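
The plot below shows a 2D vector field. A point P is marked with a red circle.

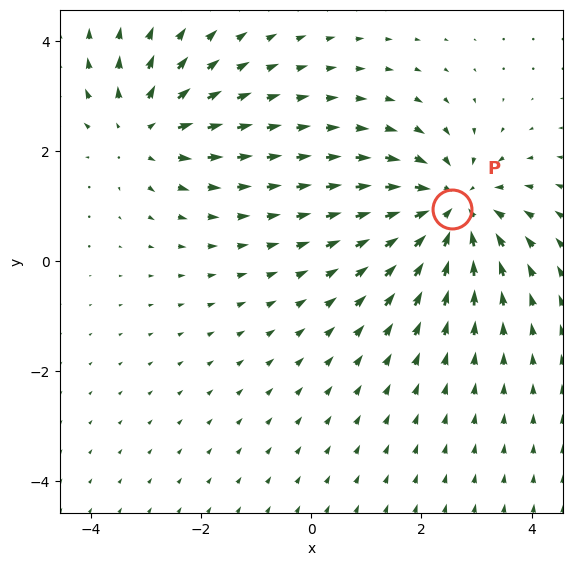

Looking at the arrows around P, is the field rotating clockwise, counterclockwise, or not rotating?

not rotating

Near P at (2.6, 1.0) the arrows show no circulation. The curl there is ≈0.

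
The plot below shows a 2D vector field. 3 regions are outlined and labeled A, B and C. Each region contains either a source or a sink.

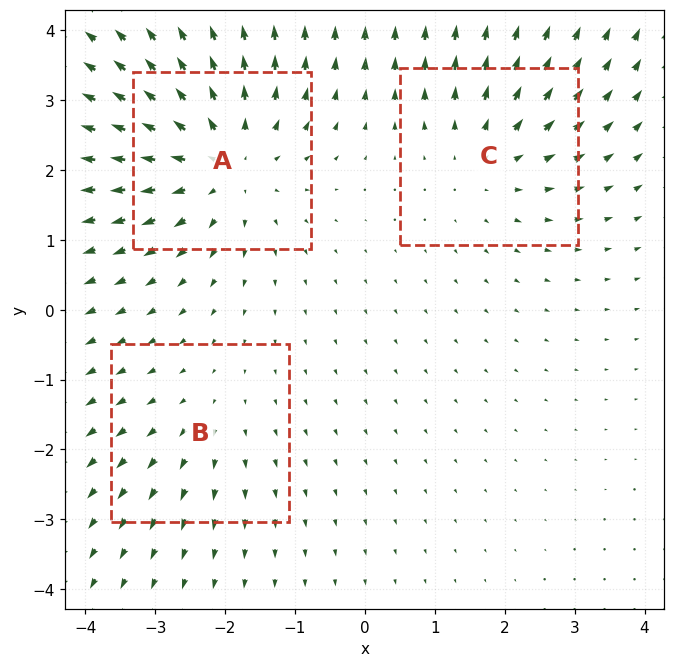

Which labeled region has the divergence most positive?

Divergence at each region's feature centre — A: about +4, B: about +2, C: about +3. Region A is most positive.

A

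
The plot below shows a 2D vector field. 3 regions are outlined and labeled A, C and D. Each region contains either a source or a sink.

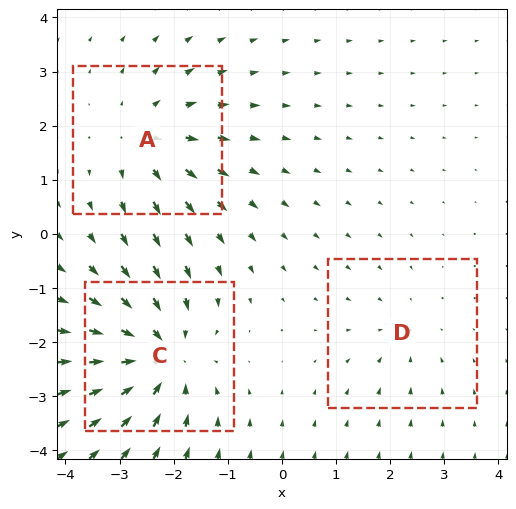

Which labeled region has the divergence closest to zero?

Divergence at each region's feature centre — A: about +3, C: about -4, D: about -2. Region D is closest to zero.

D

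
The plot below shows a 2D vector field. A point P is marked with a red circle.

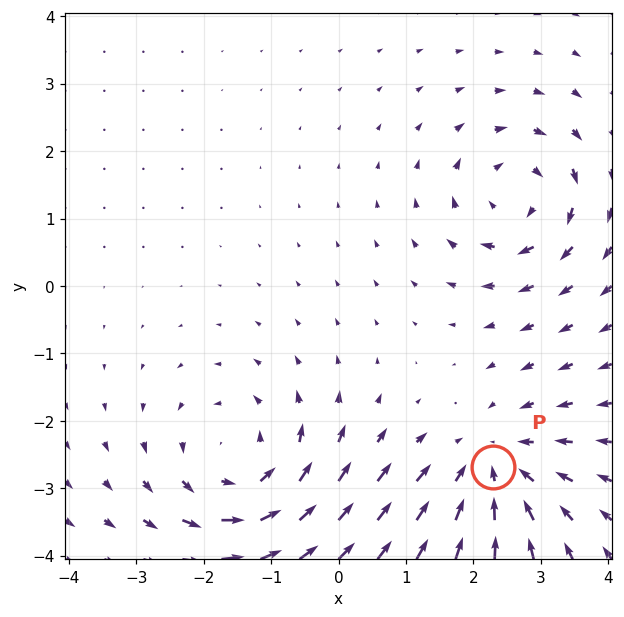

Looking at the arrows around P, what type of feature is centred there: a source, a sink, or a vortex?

sink

At P (2.3, -2.7) the arrows converge inward. Divergence about -4, curl ≈0 — negative divergence with near-zero curl is a sink.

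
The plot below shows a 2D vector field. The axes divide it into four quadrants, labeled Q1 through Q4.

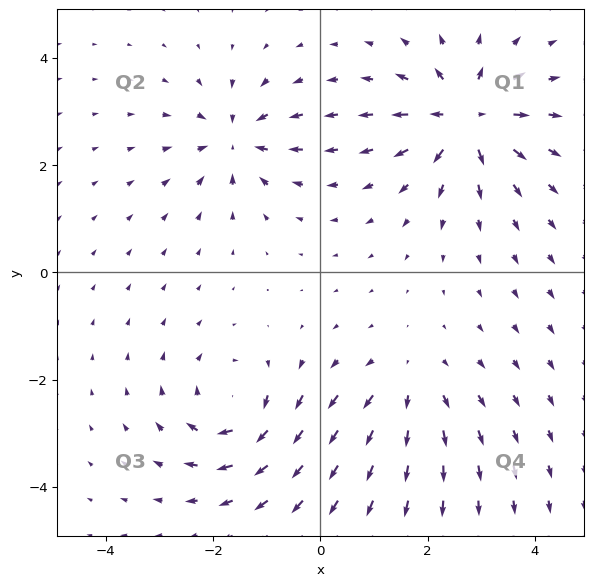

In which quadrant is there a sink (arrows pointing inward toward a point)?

Q2

The sink sits at approximately (-1.6, 2.5), which lies in quadrant Q2. The divergence there is about -5, negative as expected for a sink.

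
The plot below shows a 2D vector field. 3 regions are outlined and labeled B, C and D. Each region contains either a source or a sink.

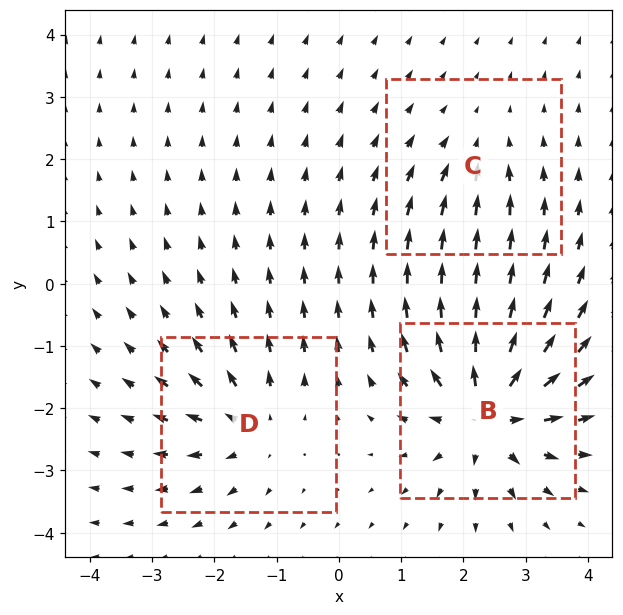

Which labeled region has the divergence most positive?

B

Divergence at each region's feature centre — B: about +6, C: about -2, D: about +4. Region B is most positive.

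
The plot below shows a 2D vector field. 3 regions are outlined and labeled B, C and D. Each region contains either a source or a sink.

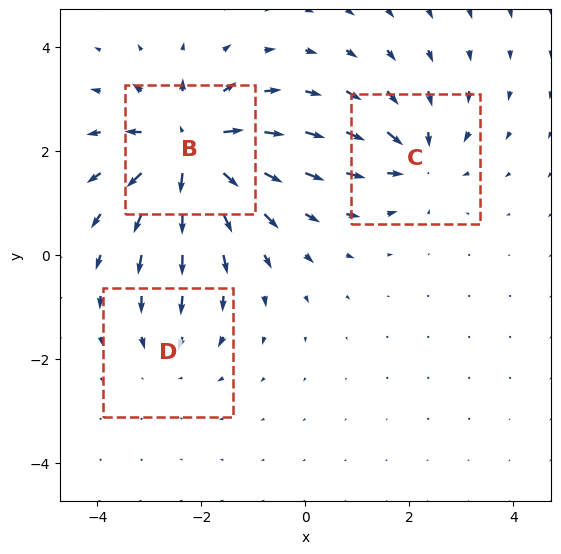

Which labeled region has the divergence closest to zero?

Divergence at each region's feature centre — B: about +6, C: about -3, D: about -2. Region D is closest to zero.

D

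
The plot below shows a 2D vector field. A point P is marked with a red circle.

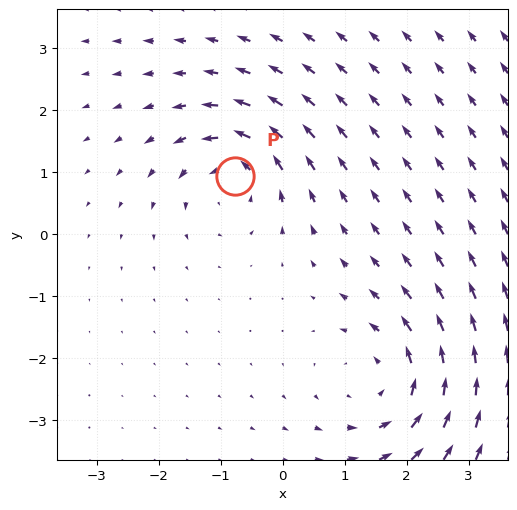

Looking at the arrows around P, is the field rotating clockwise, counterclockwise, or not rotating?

Near P at (-0.8, 0.9) the arrows circulate counterclockwise. The curl (z-component) there is about +5; positive curl means counterclockwise rotation.

counterclockwise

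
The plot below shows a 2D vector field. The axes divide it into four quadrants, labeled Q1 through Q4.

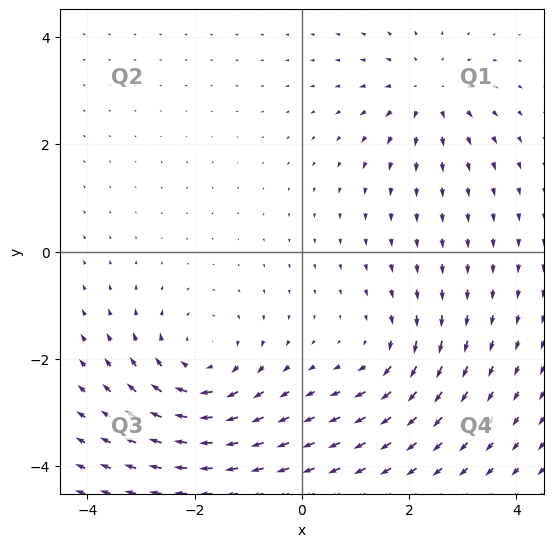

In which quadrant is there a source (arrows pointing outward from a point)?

The source sits at approximately (2.4, 3.0), which lies in quadrant Q1. The divergence there is about +4, positive as expected for a source.

Q1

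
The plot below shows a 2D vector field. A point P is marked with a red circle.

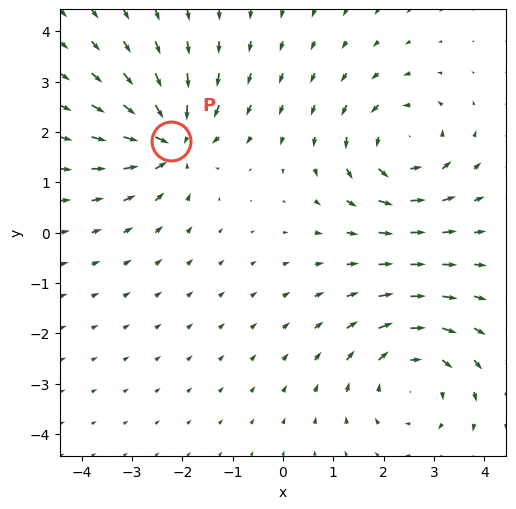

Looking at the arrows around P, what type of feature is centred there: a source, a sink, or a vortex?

At P (-2.2, 1.8) the arrows converge inward. Divergence about -5, curl ≈0 — negative divergence with near-zero curl is a sink.

sink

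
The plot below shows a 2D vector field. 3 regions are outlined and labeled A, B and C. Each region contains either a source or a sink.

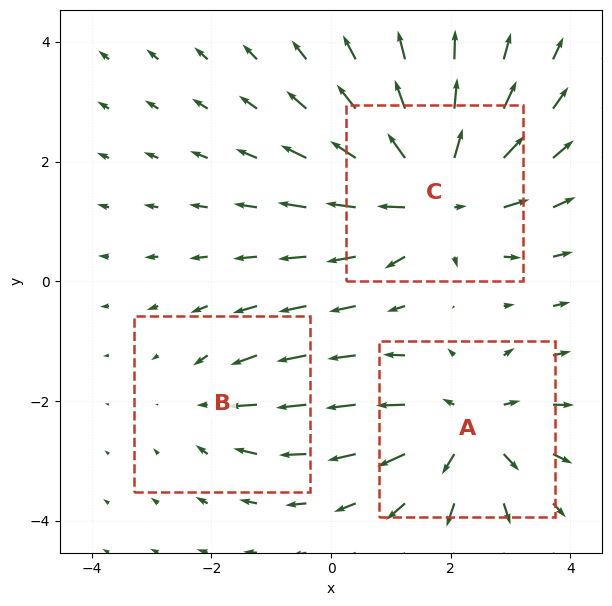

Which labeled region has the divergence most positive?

Divergence at each region's feature centre — A: about +3, B: about -2, C: about +5. Region C is most positive.

C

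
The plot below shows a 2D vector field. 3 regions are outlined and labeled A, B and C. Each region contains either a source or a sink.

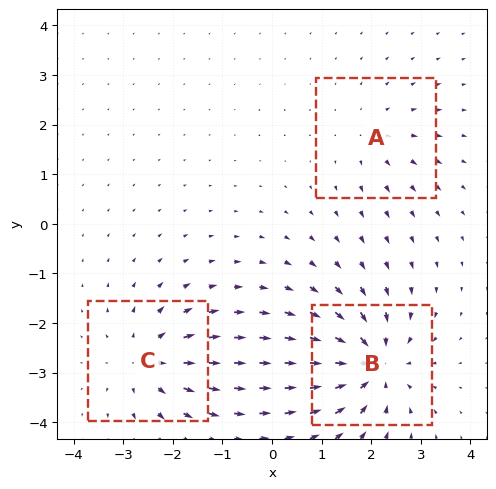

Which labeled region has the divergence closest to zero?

A

Divergence at each region's feature centre — A: about +2, B: about -5, C: about +4. Region A is closest to zero.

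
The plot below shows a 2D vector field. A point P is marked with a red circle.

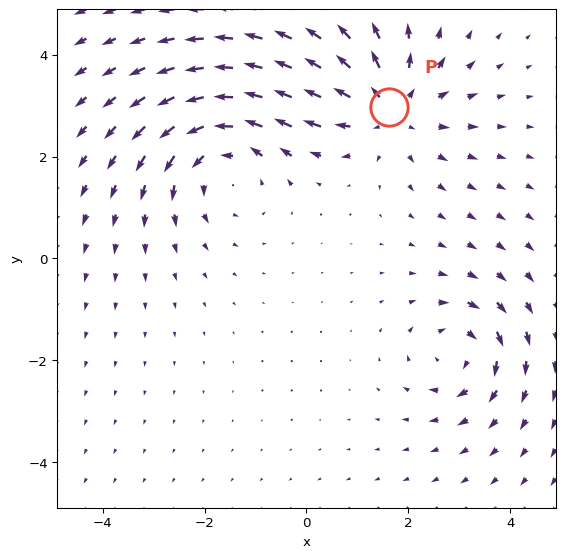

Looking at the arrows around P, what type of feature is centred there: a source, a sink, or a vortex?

At P (1.6, 3.0) the arrows spread outward. Divergence about +4, curl ≈0 — positive divergence with near-zero curl is a source.

source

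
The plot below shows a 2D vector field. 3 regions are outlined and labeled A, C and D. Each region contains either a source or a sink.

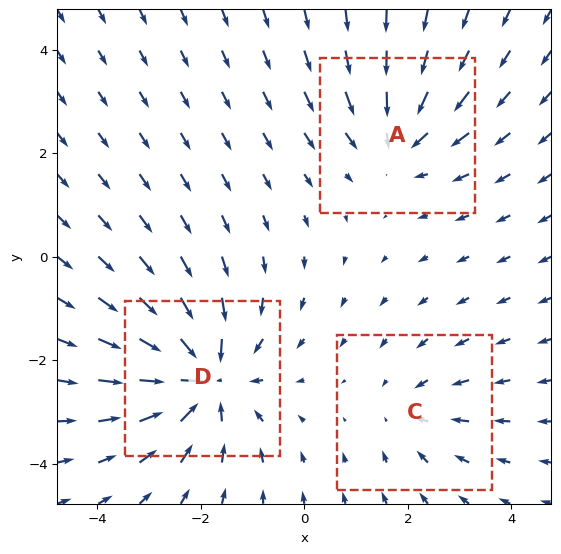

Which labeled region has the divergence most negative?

Divergence at each region's feature centre — A: about -3, C: about -2, D: about -5. Region D is most negative.

D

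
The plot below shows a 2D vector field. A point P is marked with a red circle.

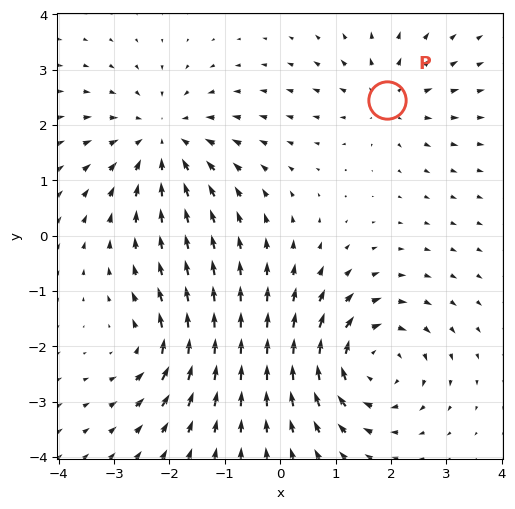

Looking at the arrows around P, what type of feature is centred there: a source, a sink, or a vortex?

source

At P (1.9, 2.5) the arrows spread outward. Divergence about +3, curl ≈0 — positive divergence with near-zero curl is a source.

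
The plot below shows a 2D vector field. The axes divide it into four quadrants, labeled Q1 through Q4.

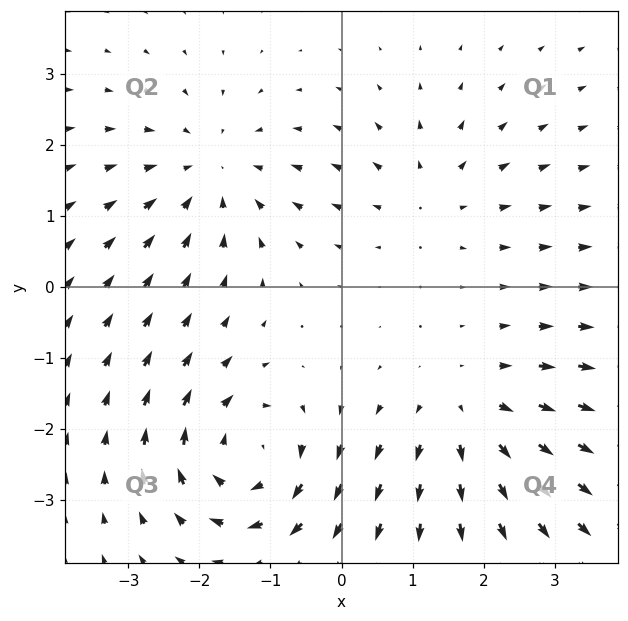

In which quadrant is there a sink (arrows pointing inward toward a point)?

The sink sits at approximately (-1.8, 1.6), which lies in quadrant Q2. The divergence there is about -3, negative as expected for a sink.

Q2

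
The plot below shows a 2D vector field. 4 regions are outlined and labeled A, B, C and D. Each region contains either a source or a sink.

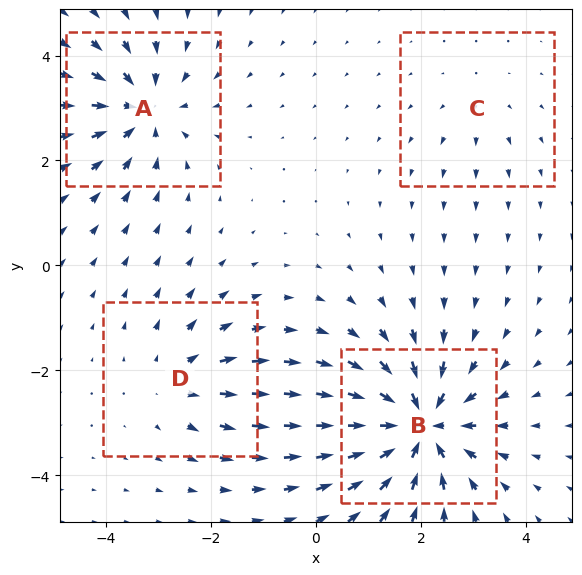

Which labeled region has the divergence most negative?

Divergence at each region's feature centre — A: about -5, B: about -8, C: about +2, D: about +4. Region B is most negative.

B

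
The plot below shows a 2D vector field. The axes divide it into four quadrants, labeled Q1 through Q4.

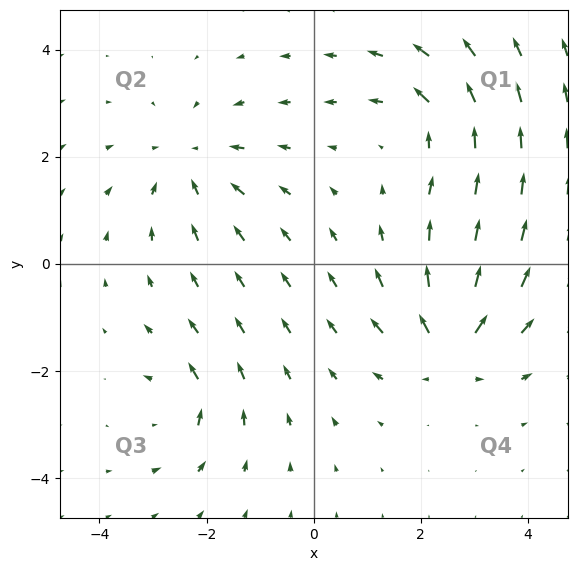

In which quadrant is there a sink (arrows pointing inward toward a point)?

Q2

The sink sits at approximately (-2.3, 1.9), which lies in quadrant Q2. The divergence there is about -4, negative as expected for a sink.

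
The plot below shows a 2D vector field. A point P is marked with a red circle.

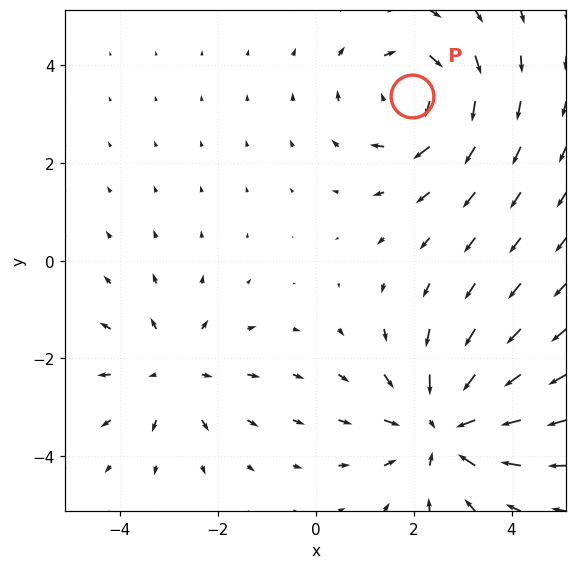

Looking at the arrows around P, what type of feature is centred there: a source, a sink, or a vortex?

At P (2.0, 3.4) the arrows circulate clockwise. Divergence ≈0, curl about -3 — near-zero divergence with nonzero curl is a vortex.

vortex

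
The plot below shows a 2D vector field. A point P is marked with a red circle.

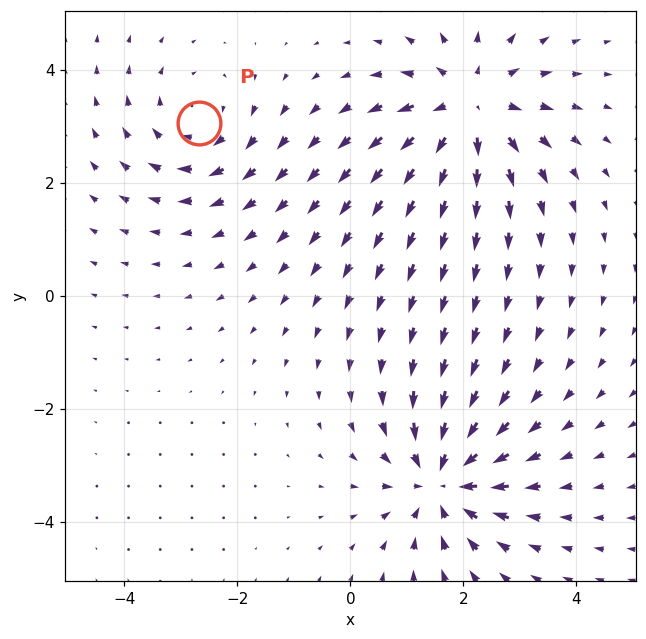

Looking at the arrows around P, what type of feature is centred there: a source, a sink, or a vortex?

vortex

At P (-2.7, 3.1) the arrows circulate clockwise. Divergence ≈0, curl about -3 — near-zero divergence with nonzero curl is a vortex.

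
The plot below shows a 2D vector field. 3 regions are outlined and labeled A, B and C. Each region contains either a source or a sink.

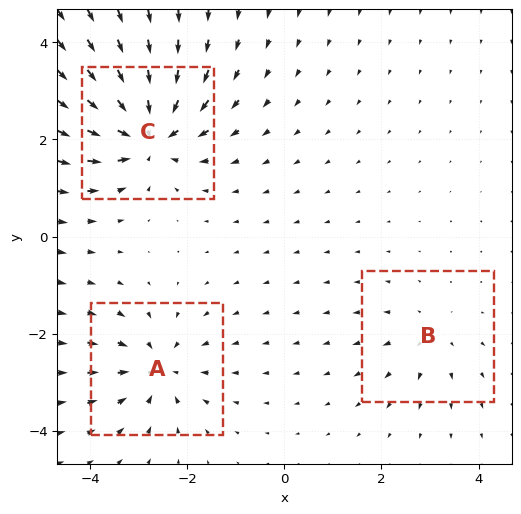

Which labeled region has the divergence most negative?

C

Divergence at each region's feature centre — A: about -4, B: about +2, C: about -6. Region C is most negative.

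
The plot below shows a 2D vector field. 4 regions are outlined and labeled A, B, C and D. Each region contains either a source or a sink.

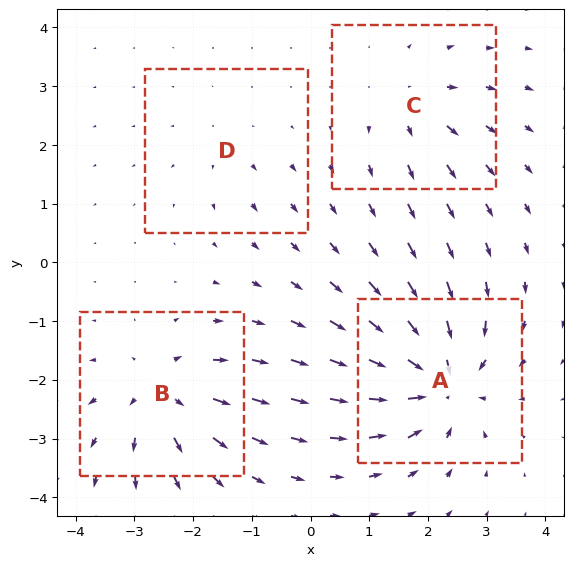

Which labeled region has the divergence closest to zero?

D

Divergence at each region's feature centre — A: about -8, B: about +6, C: about +4, D: about +2. Region D is closest to zero.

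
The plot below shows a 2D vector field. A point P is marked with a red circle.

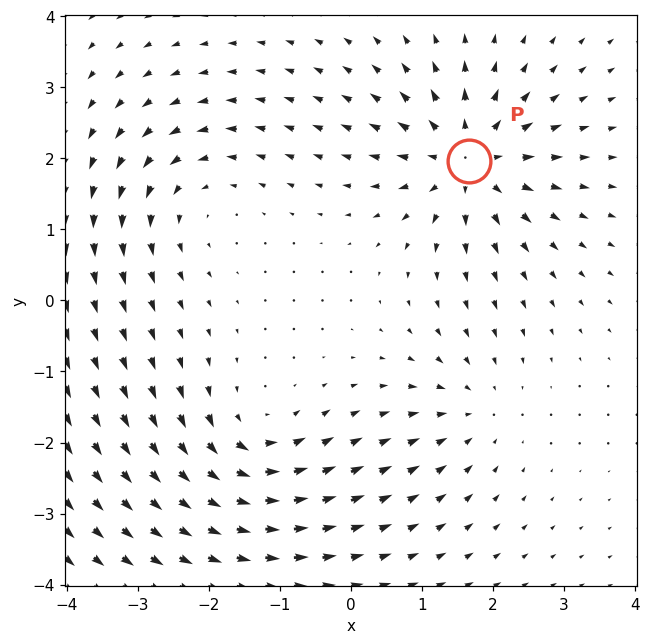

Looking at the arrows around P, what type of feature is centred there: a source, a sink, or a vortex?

At P (1.7, 2.0) the arrows spread outward. Divergence about +6, curl ≈0 — positive divergence with near-zero curl is a source.

source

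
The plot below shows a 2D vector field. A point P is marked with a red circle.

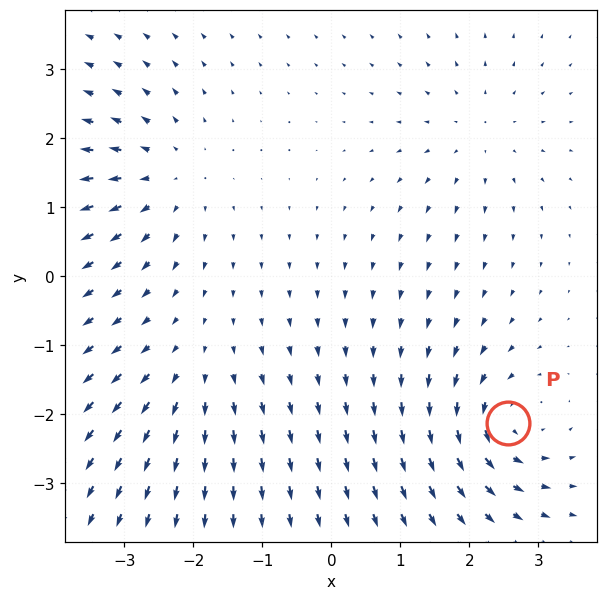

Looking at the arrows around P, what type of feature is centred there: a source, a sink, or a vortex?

vortex

At P (2.6, -2.1) the arrows circulate counterclockwise. Divergence ≈0, curl about +5 — near-zero divergence with nonzero curl is a vortex.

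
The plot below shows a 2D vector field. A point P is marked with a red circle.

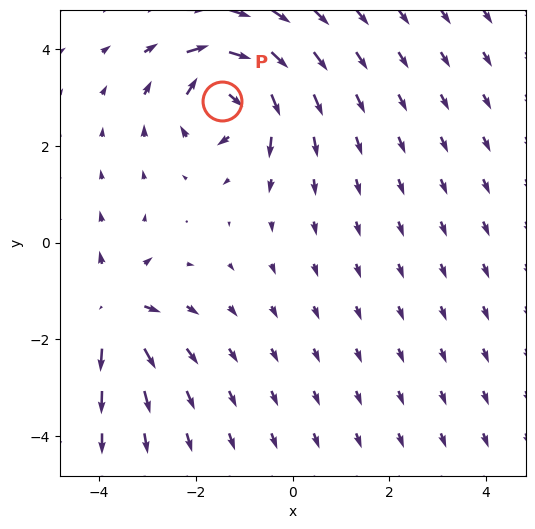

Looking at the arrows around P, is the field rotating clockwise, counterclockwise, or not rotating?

Near P at (-1.5, 2.9) the arrows circulate clockwise. The curl (z-component) there is about -5; negative curl means clockwise rotation.

clockwise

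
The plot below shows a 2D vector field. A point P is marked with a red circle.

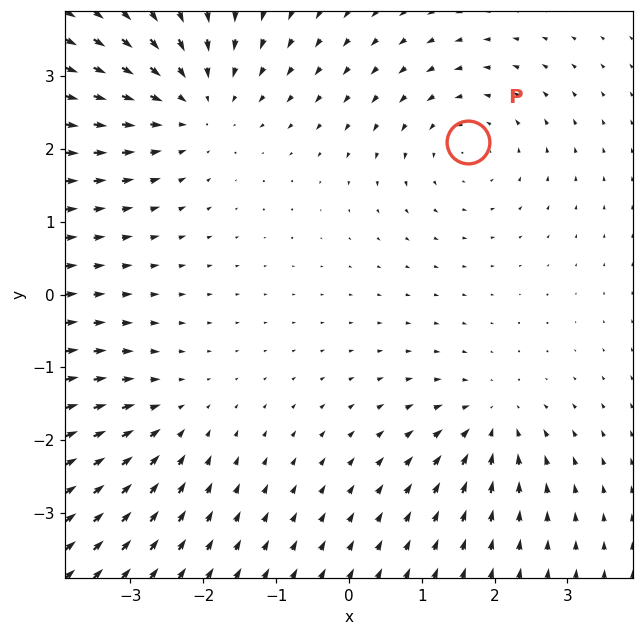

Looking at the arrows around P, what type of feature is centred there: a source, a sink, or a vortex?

At P (1.6, 2.1) the arrows circulate counterclockwise. Divergence ≈0, curl about +3 — near-zero divergence with nonzero curl is a vortex.

vortex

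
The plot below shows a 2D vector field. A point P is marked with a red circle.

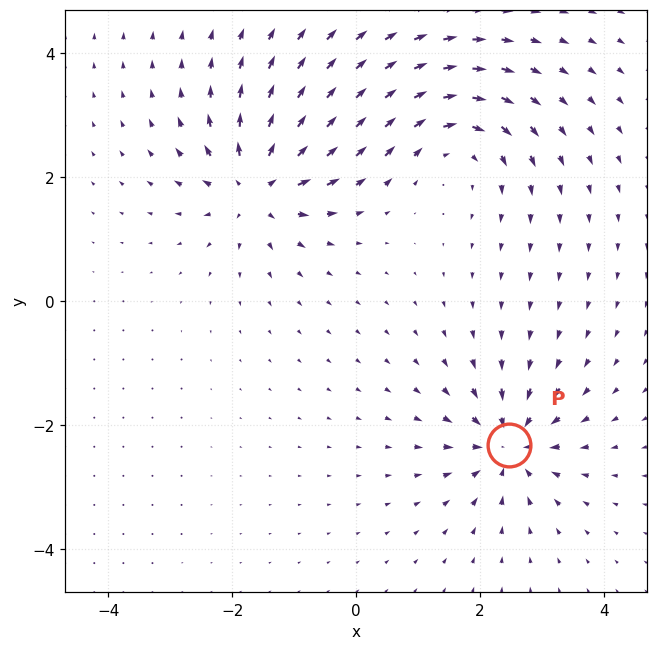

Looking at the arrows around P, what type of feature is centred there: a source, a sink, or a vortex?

At P (2.5, -2.3) the arrows converge inward. Divergence about -6, curl ≈0 — negative divergence with near-zero curl is a sink.

sink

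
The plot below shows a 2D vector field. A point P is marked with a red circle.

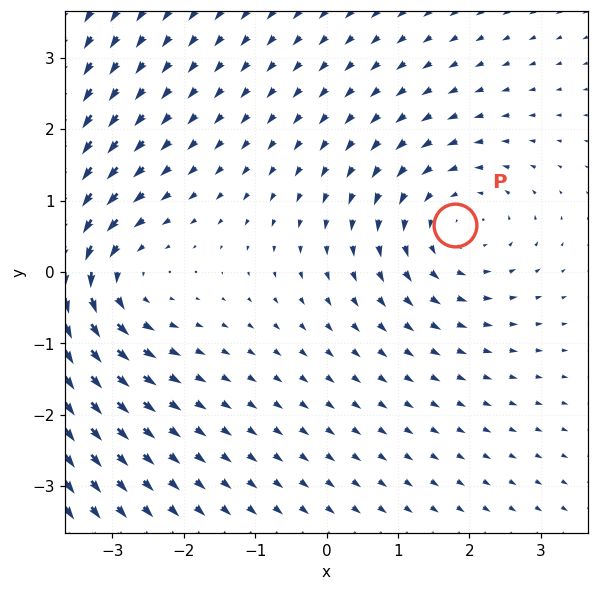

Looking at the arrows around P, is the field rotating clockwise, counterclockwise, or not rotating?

Near P at (1.8, 0.7) the arrows circulate counterclockwise. The curl (z-component) there is about +3; positive curl means counterclockwise rotation.

counterclockwise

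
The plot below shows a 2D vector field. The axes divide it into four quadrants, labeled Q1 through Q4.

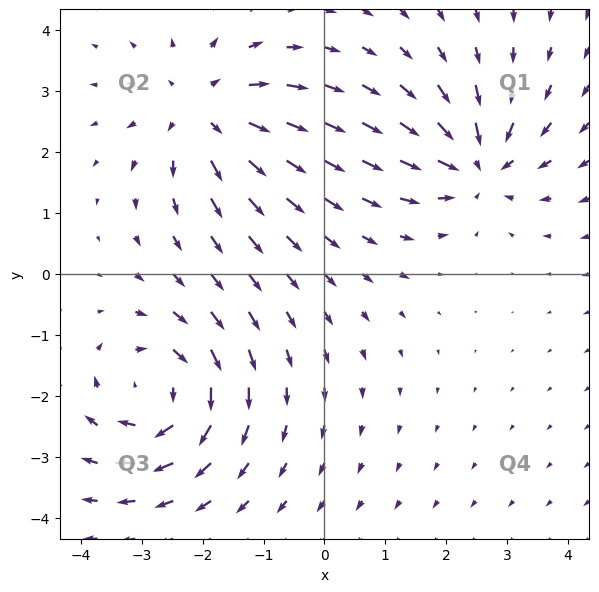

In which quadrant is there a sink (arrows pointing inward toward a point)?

The sink sits at approximately (2.5, 1.8), which lies in quadrant Q1. The divergence there is about -5, negative as expected for a sink.

Q1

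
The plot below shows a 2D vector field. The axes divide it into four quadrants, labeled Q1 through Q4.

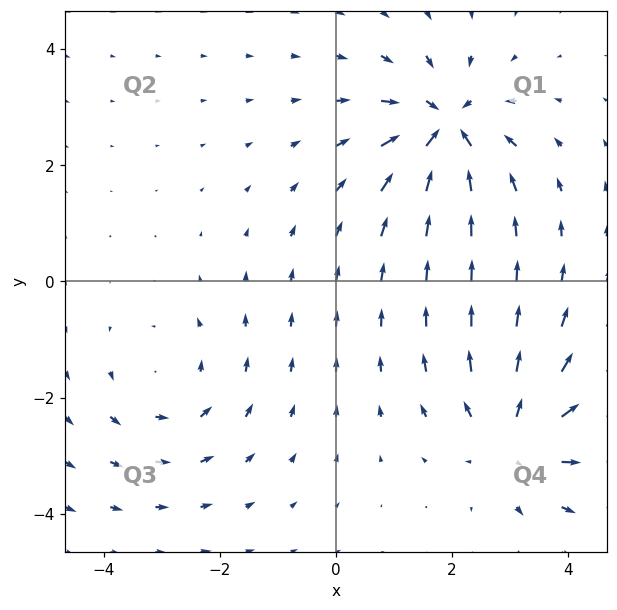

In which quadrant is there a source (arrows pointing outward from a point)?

The source sits at approximately (3.1, -2.7), which lies in quadrant Q4. The divergence there is about +4, positive as expected for a source.

Q4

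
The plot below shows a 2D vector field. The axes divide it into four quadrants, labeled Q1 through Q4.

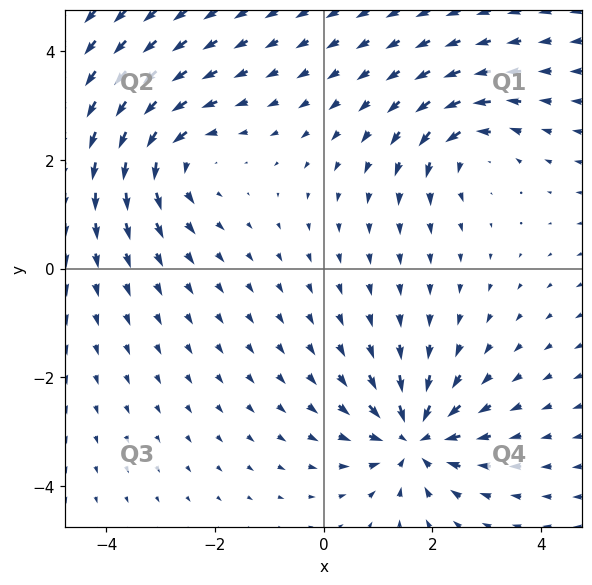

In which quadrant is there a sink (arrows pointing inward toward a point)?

Q4

The sink sits at approximately (1.7, -3.1), which lies in quadrant Q4. The divergence there is about -5, negative as expected for a sink.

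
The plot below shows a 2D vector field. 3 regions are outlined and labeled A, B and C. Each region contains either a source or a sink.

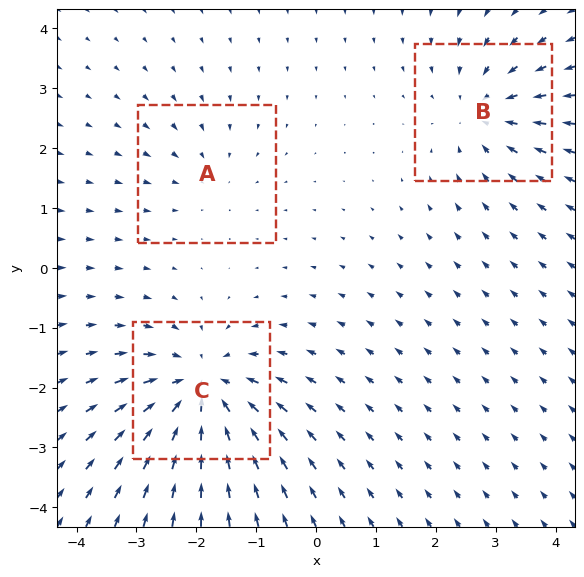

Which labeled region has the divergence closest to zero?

Divergence at each region's feature centre — A: about -2, B: about -3, C: about -5. Region A is closest to zero.

A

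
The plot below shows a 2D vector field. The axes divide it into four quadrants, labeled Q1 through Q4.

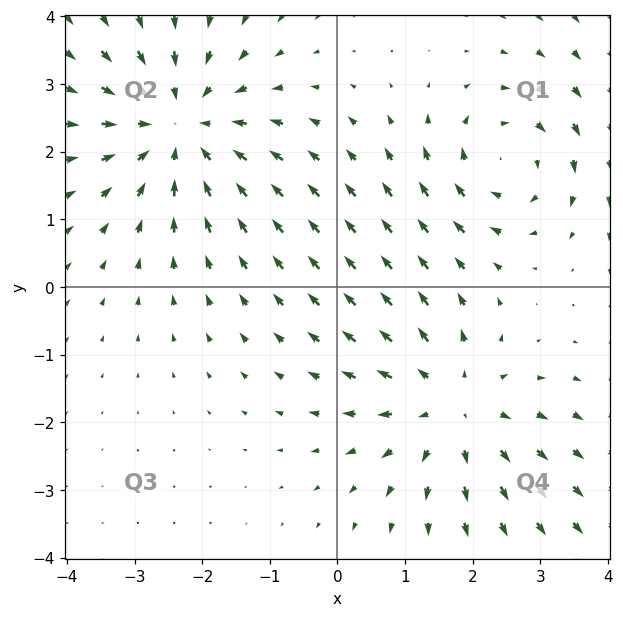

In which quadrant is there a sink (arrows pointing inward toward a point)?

The sink sits at approximately (-2.3, 2.4), which lies in quadrant Q2. The divergence there is about -4, negative as expected for a sink.

Q2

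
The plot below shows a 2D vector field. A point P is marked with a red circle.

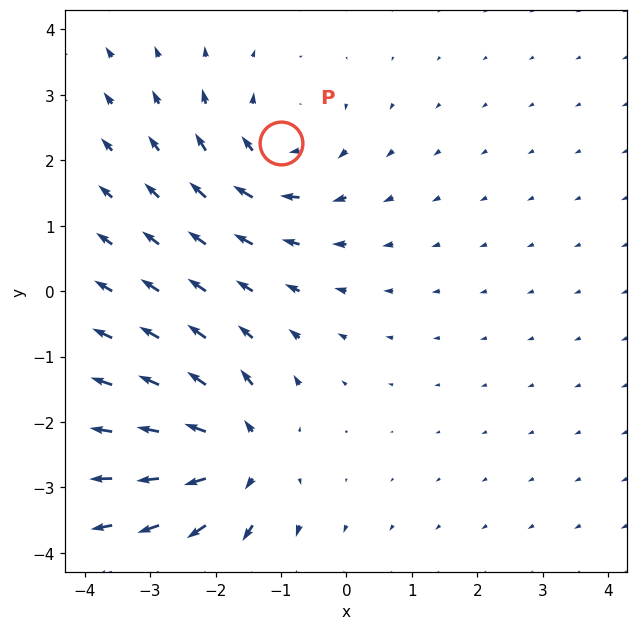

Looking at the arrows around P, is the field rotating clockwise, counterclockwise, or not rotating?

Near P at (-1.0, 2.3) the arrows circulate clockwise. The curl (z-component) there is about -3; negative curl means clockwise rotation.

clockwise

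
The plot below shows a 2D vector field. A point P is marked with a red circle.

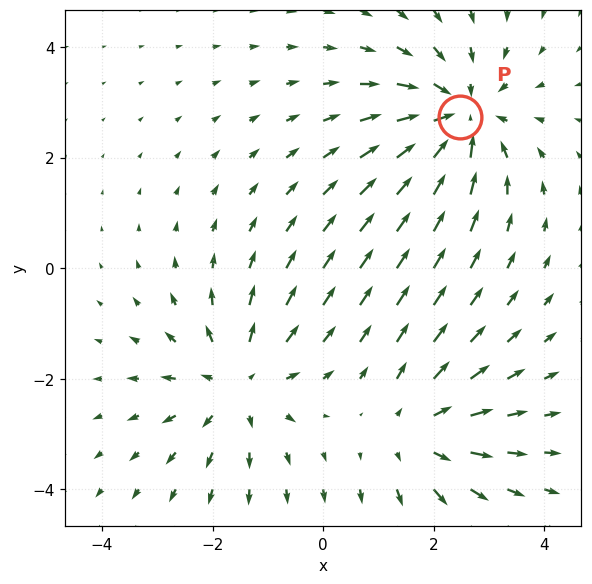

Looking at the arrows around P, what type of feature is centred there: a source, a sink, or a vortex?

At P (2.5, 2.7) the arrows converge inward. Divergence about -4, curl ≈0 — negative divergence with near-zero curl is a sink.

sink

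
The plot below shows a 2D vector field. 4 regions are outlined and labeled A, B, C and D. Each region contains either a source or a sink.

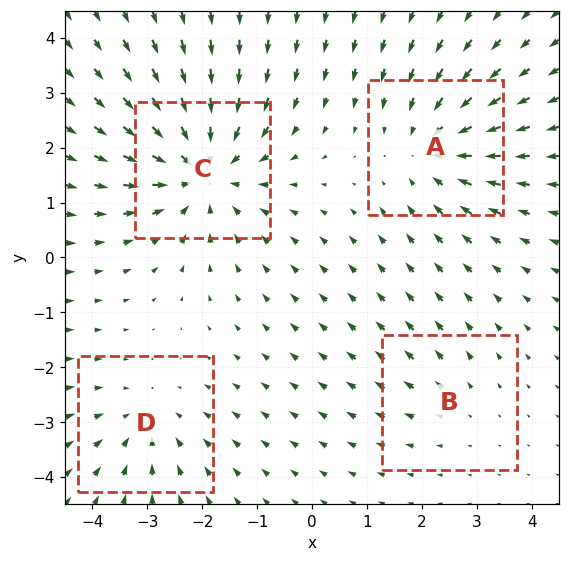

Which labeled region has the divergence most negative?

C

Divergence at each region's feature centre — A: about -4, B: about +2, C: about -6, D: about -3. Region C is most negative.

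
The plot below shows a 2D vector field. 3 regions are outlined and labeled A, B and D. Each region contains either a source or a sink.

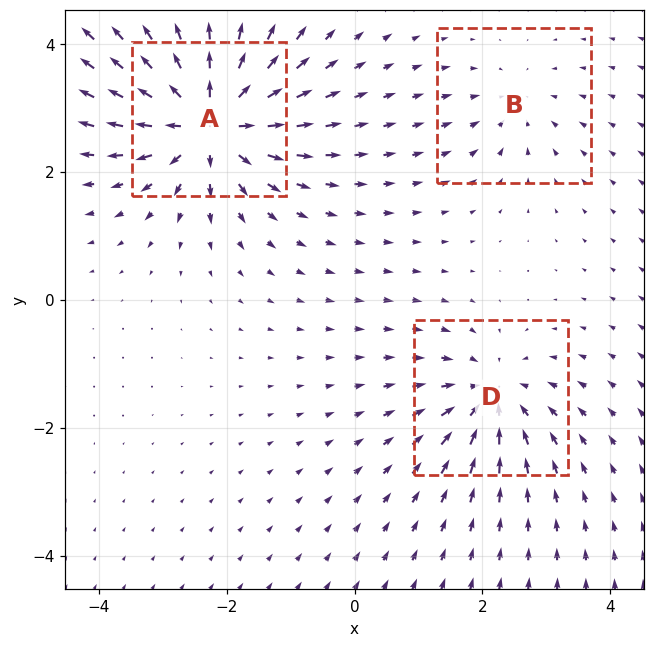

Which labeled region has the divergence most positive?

A

Divergence at each region's feature centre — A: about +6, B: about -2, D: about -4. Region A is most positive.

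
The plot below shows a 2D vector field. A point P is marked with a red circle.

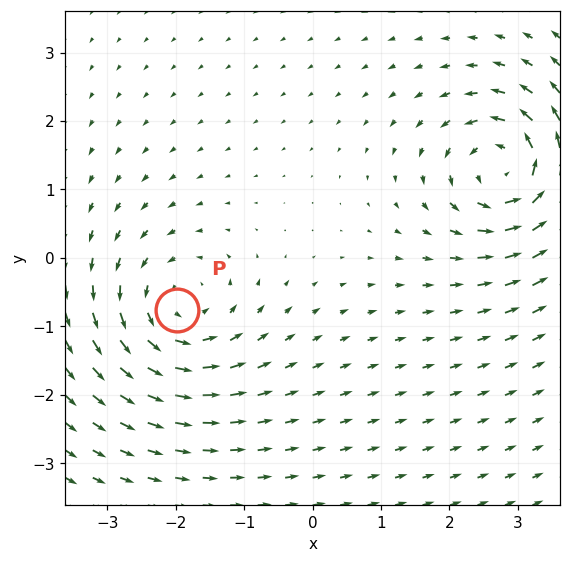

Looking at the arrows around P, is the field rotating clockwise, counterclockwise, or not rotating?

counterclockwise

Near P at (-2.0, -0.8) the arrows circulate counterclockwise. The curl (z-component) there is about +4; positive curl means counterclockwise rotation.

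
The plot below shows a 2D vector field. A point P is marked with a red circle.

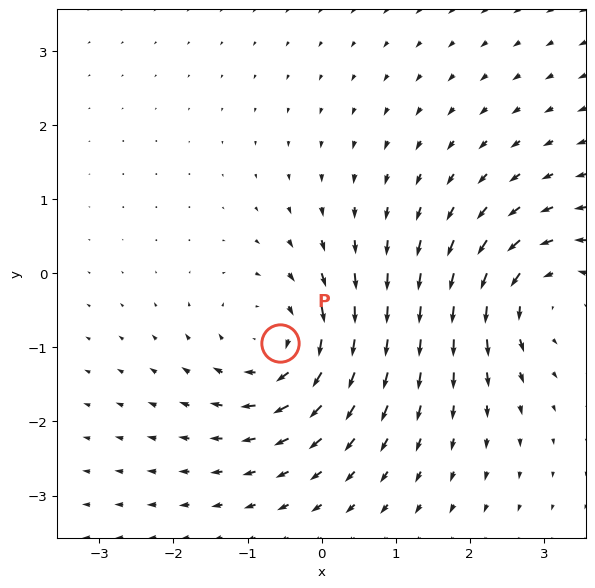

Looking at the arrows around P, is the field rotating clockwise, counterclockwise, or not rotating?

clockwise

Near P at (-0.6, -0.9) the arrows circulate clockwise. The curl (z-component) there is about -4; negative curl means clockwise rotation.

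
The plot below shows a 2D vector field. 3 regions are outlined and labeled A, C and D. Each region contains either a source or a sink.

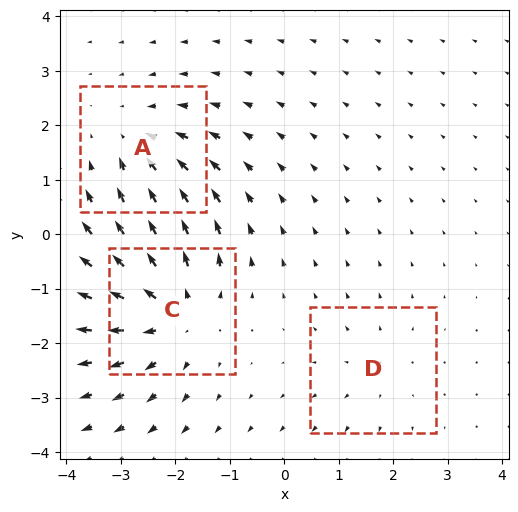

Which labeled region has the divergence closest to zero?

D

Divergence at each region's feature centre — A: about -3, C: about +4, D: about +2. Region D is closest to zero.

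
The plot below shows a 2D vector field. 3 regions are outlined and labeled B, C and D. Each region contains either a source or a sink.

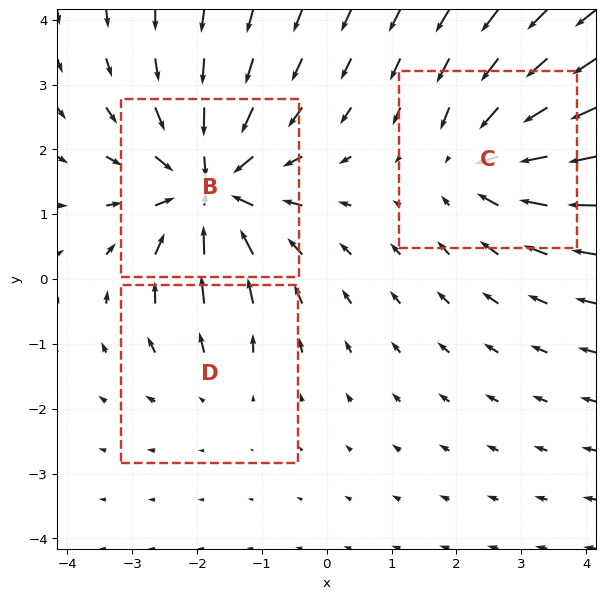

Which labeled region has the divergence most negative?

Divergence at each region's feature centre — B: about -5, C: about -3, D: about +2. Region B is most negative.

B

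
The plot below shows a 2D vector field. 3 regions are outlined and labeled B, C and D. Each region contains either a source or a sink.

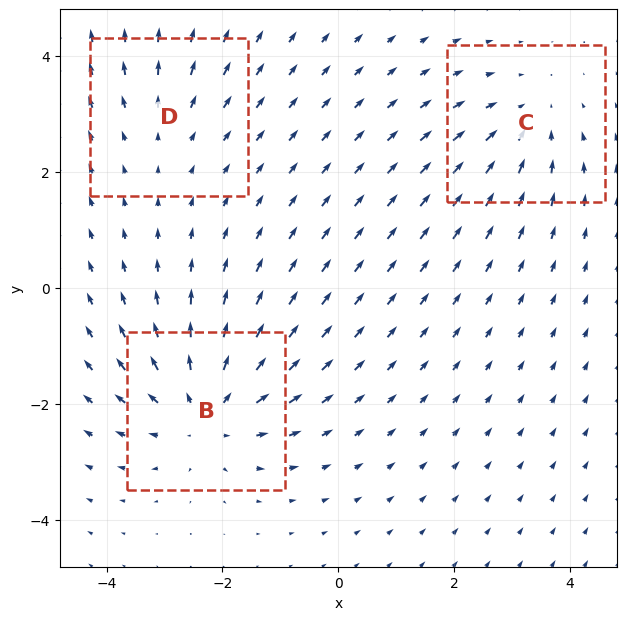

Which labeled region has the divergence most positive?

Divergence at each region's feature centre — B: about +4, C: about -3, D: about +2. Region B is most positive.

B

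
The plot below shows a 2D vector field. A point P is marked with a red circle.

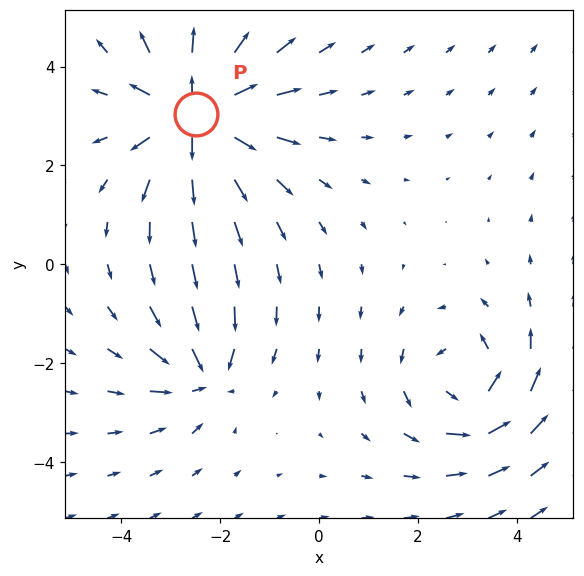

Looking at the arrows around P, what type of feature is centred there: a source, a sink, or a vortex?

source

At P (-2.5, 3.0) the arrows spread outward. Divergence about +5, curl ≈0 — positive divergence with near-zero curl is a source.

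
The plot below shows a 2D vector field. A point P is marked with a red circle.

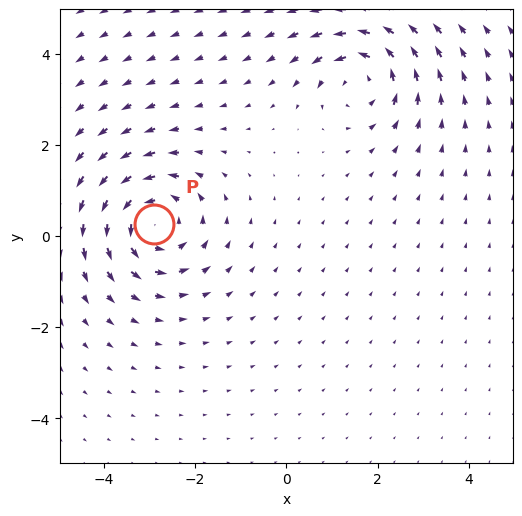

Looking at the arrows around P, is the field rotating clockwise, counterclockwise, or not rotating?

Near P at (-2.9, 0.3) the arrows circulate counterclockwise. The curl (z-component) there is about +4; positive curl means counterclockwise rotation.

counterclockwise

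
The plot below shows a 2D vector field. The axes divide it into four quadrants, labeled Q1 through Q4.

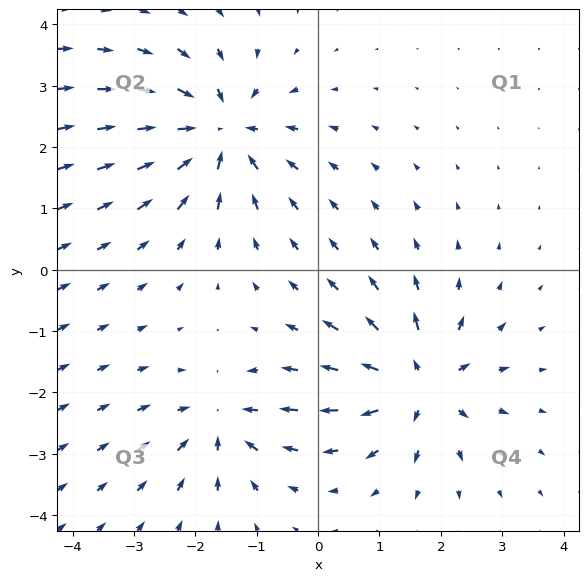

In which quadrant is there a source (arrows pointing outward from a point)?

Q4

The source sits at approximately (1.6, -1.9), which lies in quadrant Q4. The divergence there is about +6, positive as expected for a source.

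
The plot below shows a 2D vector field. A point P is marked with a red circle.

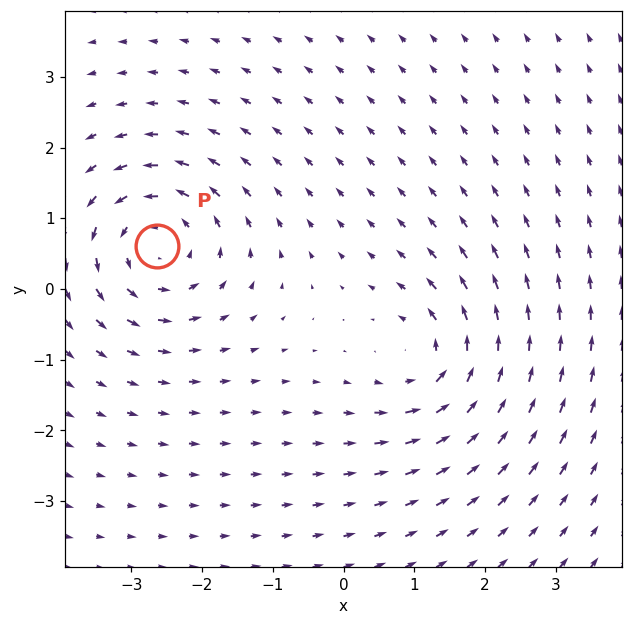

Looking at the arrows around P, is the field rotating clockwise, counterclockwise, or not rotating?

Near P at (-2.6, 0.6) the arrows circulate counterclockwise. The curl (z-component) there is about +5; positive curl means counterclockwise rotation.

counterclockwise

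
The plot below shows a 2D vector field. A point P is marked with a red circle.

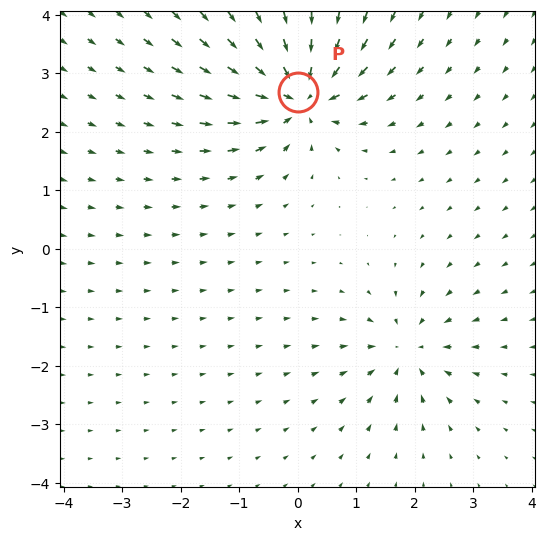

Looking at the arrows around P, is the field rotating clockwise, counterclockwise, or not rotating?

not rotating

Near P at (0.0, 2.7) the arrows show no circulation. The curl there is ≈0.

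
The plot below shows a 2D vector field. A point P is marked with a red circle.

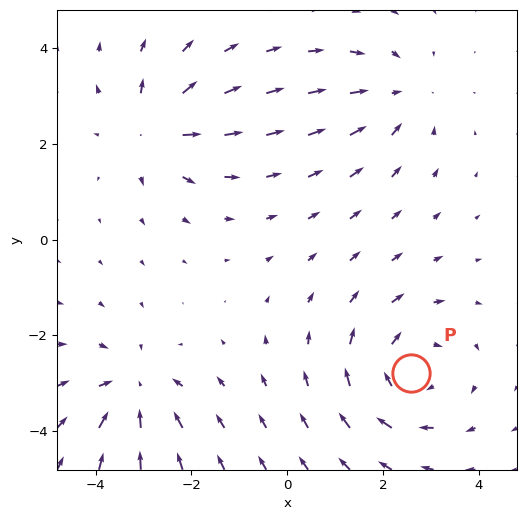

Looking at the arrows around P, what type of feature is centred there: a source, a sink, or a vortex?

At P (2.6, -2.8) the arrows circulate clockwise. Divergence ≈0, curl about -4 — near-zero divergence with nonzero curl is a vortex.

vortex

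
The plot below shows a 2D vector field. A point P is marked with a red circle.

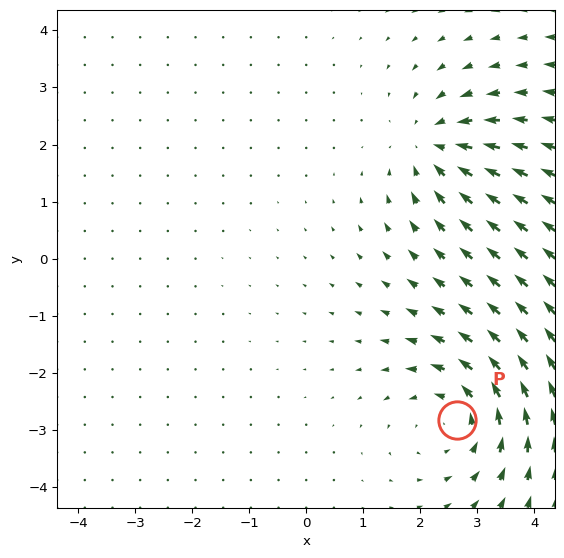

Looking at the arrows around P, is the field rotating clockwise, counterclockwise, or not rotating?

Near P at (2.6, -2.8) the arrows circulate counterclockwise. The curl (z-component) there is about +4; positive curl means counterclockwise rotation.

counterclockwise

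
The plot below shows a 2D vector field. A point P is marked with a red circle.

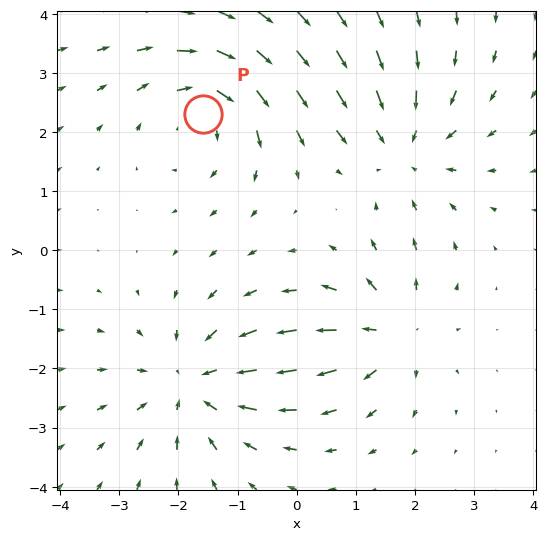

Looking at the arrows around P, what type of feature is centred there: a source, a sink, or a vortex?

At P (-1.6, 2.3) the arrows circulate clockwise. Divergence ≈0, curl about -4 — near-zero divergence with nonzero curl is a vortex.

vortex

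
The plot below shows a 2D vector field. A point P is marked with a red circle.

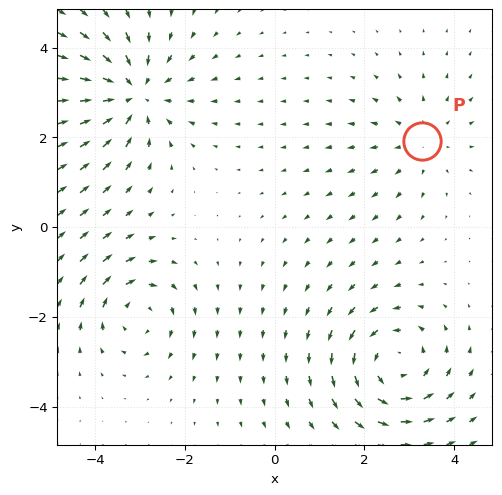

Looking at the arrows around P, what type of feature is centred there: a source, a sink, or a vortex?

source

At P (3.3, 1.9) the arrows spread outward. Divergence about +3, curl ≈0 — positive divergence with near-zero curl is a source.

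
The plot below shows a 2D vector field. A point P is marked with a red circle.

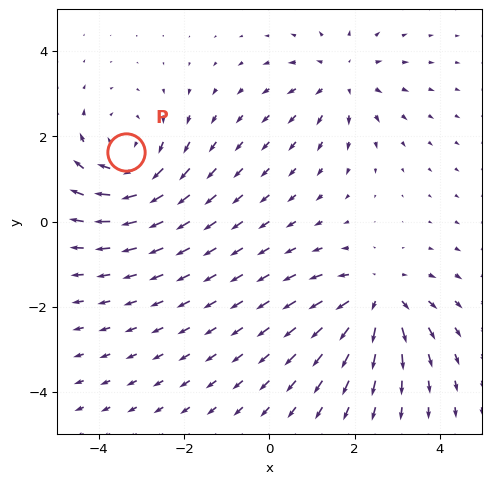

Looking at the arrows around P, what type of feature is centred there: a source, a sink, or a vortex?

At P (-3.4, 1.6) the arrows circulate clockwise. Divergence ≈0, curl about -4 — near-zero divergence with nonzero curl is a vortex.

vortex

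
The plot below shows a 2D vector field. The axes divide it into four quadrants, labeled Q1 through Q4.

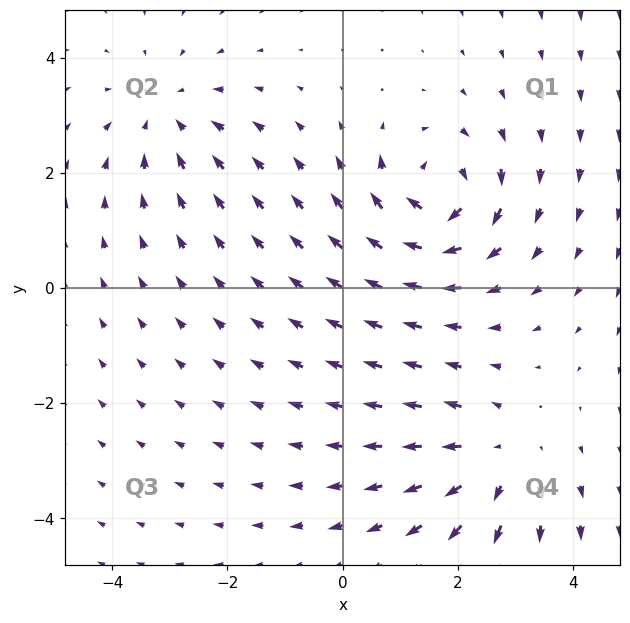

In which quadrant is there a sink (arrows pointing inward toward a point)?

Q2

The sink sits at approximately (-3.1, 3.0), which lies in quadrant Q2. The divergence there is about -3, negative as expected for a sink.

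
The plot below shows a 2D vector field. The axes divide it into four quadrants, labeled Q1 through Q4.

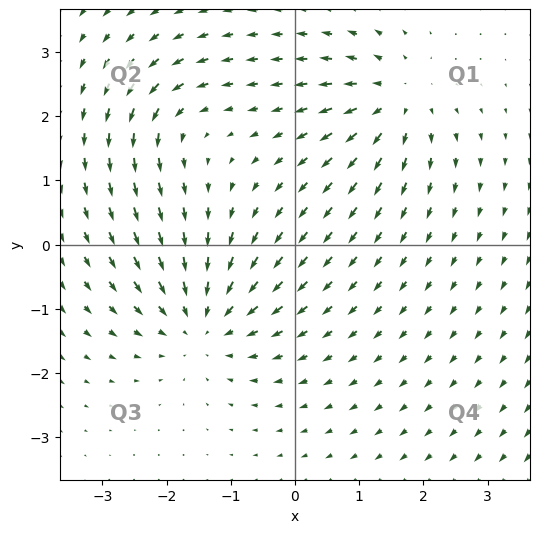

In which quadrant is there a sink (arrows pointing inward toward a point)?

The sink sits at approximately (-1.4, -1.2), which lies in quadrant Q3. The divergence there is about -4, negative as expected for a sink.

Q3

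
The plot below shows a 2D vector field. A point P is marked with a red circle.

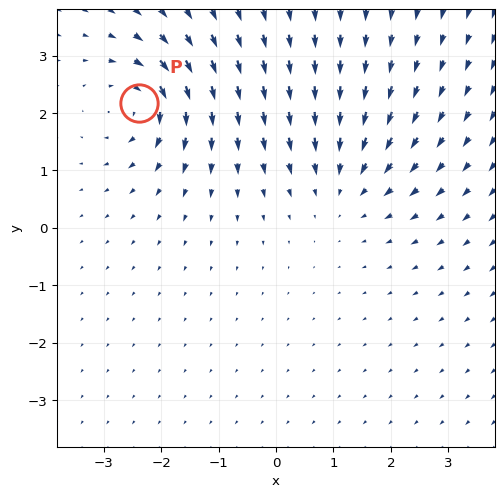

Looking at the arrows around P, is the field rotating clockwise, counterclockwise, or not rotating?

clockwise

Near P at (-2.4, 2.2) the arrows circulate clockwise. The curl (z-component) there is about -4; negative curl means clockwise rotation.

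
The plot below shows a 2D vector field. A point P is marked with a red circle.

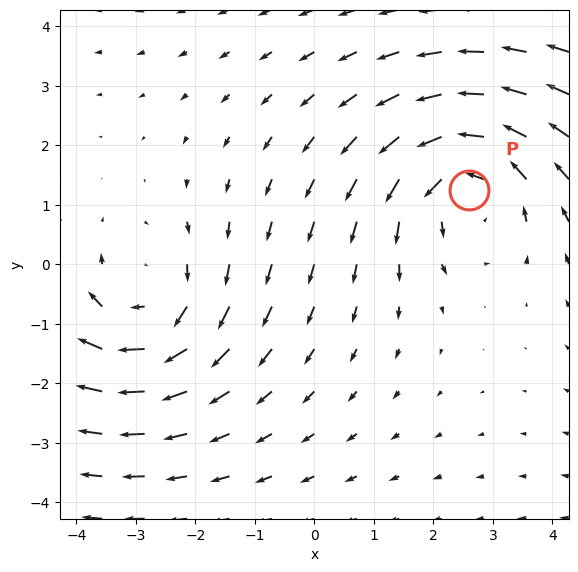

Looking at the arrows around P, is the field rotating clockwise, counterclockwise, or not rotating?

counterclockwise

Near P at (2.6, 1.2) the arrows circulate counterclockwise. The curl (z-component) there is about +3; positive curl means counterclockwise rotation.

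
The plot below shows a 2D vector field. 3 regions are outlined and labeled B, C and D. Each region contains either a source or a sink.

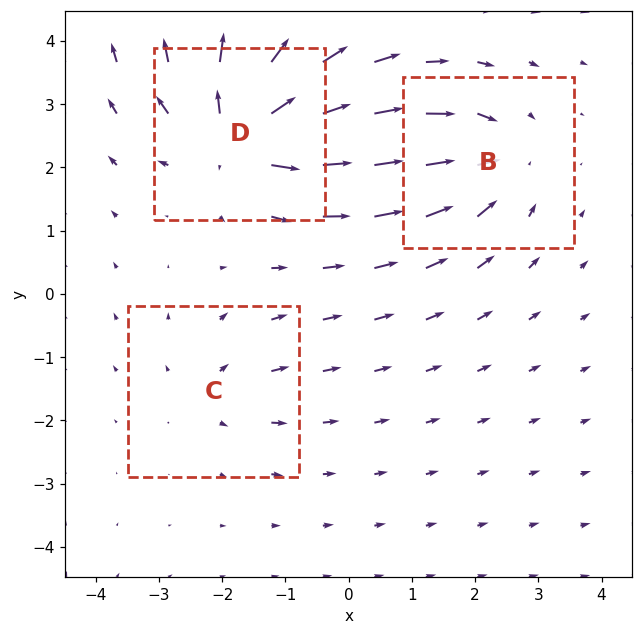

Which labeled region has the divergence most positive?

D

Divergence at each region's feature centre — B: about -4, C: about +3, D: about +7. Region D is most positive.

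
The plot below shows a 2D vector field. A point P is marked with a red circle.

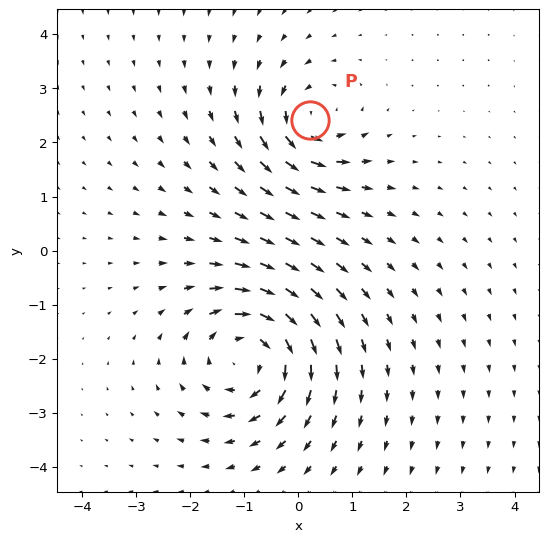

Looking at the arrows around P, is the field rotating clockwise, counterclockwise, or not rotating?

counterclockwise

Near P at (0.2, 2.4) the arrows circulate counterclockwise. The curl (z-component) there is about +4; positive curl means counterclockwise rotation.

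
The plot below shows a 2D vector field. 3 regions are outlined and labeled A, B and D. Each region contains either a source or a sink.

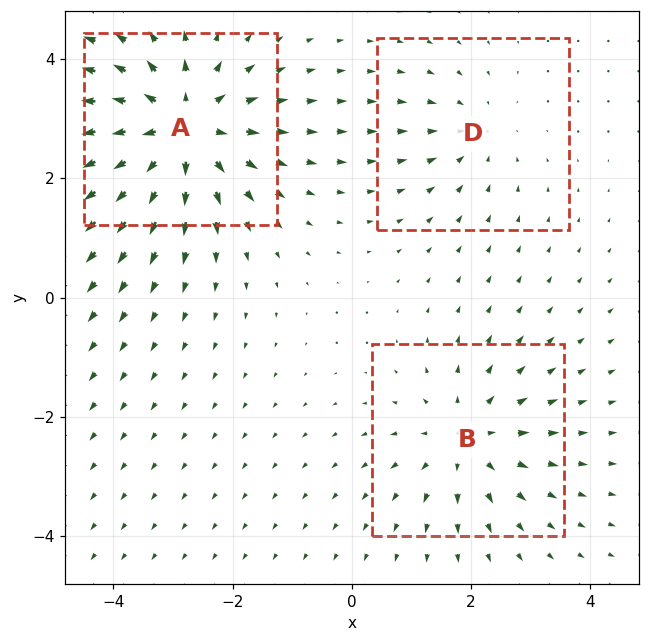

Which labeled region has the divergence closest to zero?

Divergence at each region's feature centre — A: about +5, B: about +3, D: about -2. Region D is closest to zero.

D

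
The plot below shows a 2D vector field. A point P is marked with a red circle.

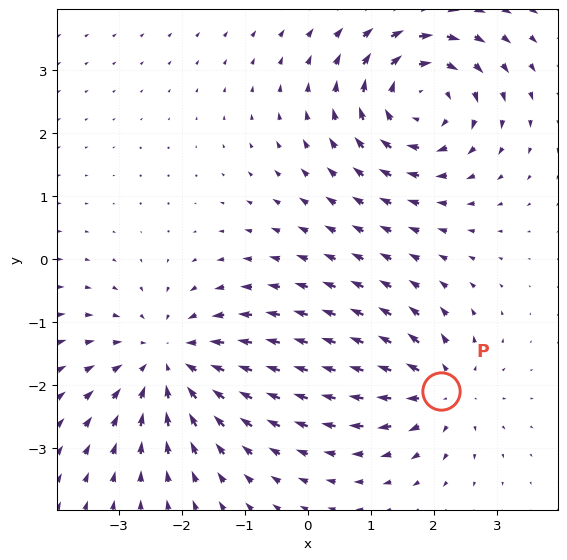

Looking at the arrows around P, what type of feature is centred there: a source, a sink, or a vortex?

At P (2.1, -2.1) the arrows spread outward. Divergence about +4, curl ≈0 — positive divergence with near-zero curl is a source.

source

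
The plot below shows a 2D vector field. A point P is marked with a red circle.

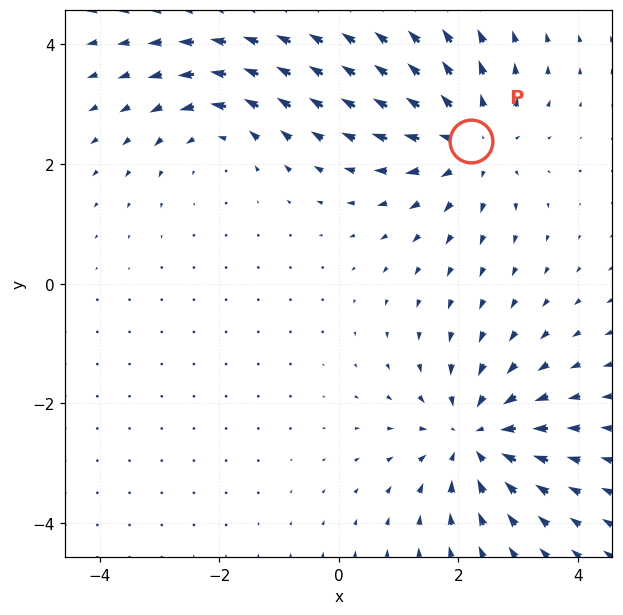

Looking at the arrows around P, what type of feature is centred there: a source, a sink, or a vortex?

source

At P (2.2, 2.4) the arrows spread outward. Divergence about +4, curl ≈0 — positive divergence with near-zero curl is a source.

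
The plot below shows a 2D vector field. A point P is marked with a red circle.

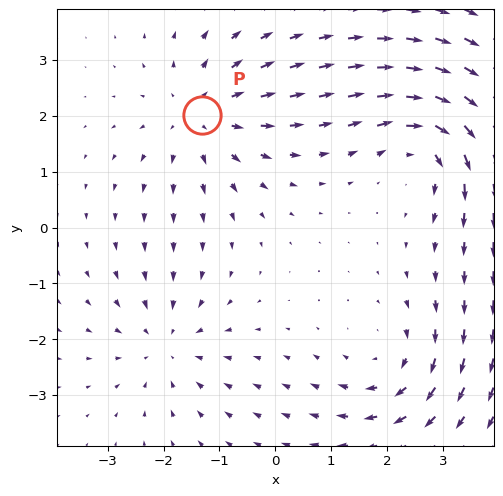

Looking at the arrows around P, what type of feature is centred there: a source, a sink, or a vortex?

At P (-1.3, 2.0) the arrows spread outward. Divergence about +3, curl ≈0 — positive divergence with near-zero curl is a source.

source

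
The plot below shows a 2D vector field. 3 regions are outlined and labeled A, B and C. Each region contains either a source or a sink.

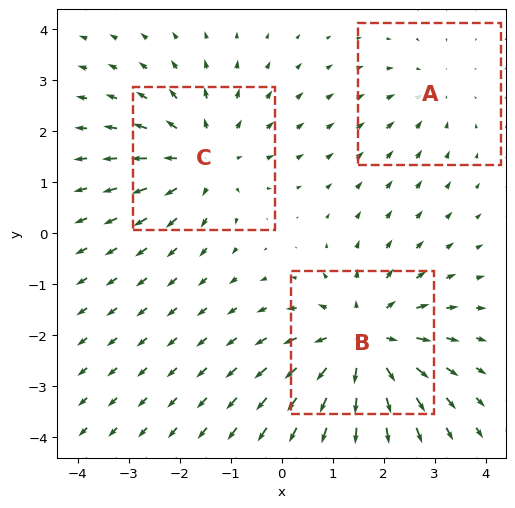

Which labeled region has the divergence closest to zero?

Divergence at each region's feature centre — A: about -2, B: about +4, C: about +3. Region A is closest to zero.

A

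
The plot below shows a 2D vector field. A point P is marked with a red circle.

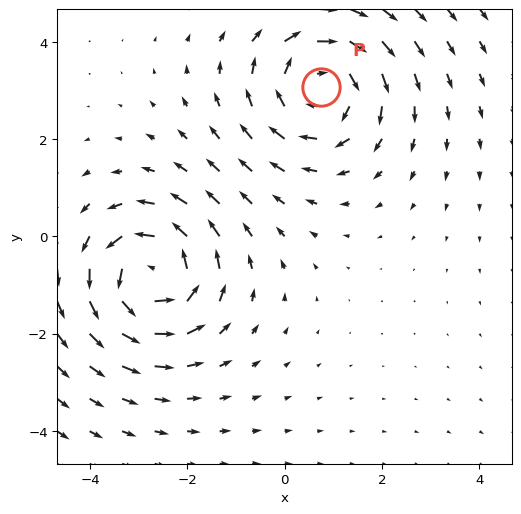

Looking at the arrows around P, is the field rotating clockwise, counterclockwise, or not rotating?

Near P at (0.7, 3.1) the arrows circulate clockwise. The curl (z-component) there is about -3; negative curl means clockwise rotation.

clockwise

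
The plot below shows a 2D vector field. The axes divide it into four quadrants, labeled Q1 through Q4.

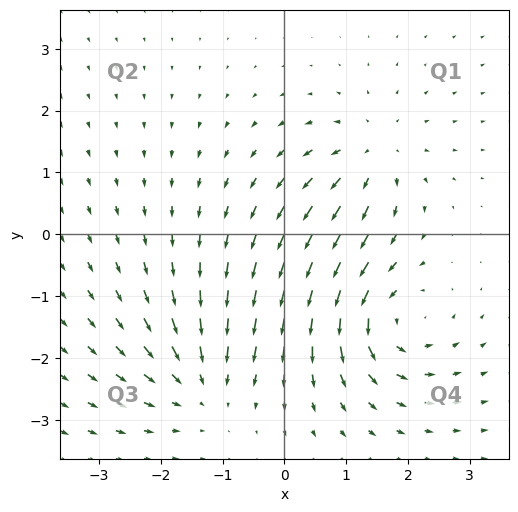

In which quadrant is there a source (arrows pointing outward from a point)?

The source sits at approximately (1.4, 1.3), which lies in quadrant Q1. The divergence there is about +4, positive as expected for a source.

Q1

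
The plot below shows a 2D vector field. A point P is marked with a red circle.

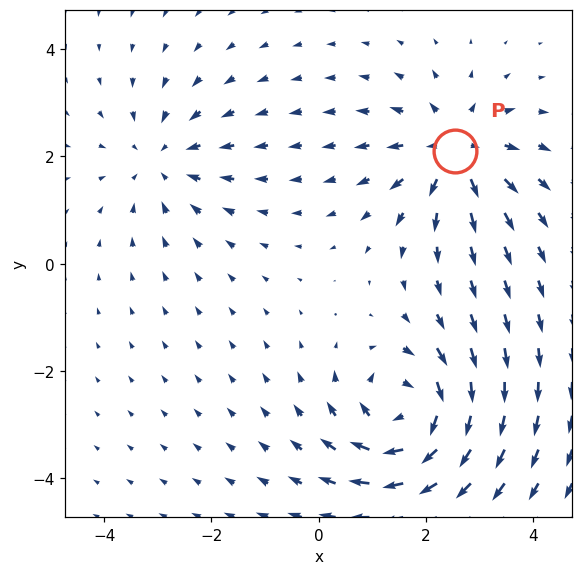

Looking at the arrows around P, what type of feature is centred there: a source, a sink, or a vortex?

source

At P (2.5, 2.1) the arrows spread outward. Divergence about +5, curl ≈0 — positive divergence with near-zero curl is a source.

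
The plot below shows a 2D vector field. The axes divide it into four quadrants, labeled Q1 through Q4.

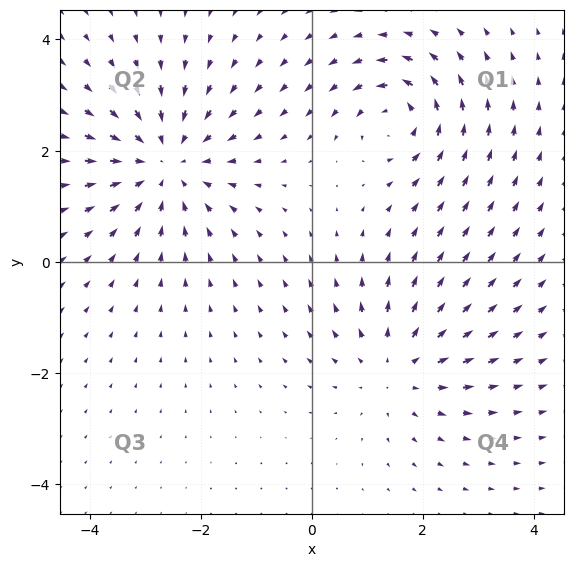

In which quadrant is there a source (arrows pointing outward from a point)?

The source sits at approximately (1.5, -1.9), which lies in quadrant Q4. The divergence there is about +3, positive as expected for a source.

Q4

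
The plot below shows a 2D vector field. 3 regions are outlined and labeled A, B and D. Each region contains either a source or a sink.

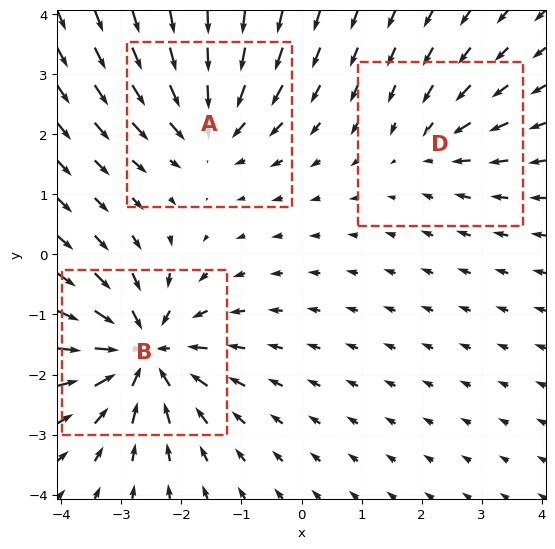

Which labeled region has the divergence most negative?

Divergence at each region's feature centre — A: about -3, B: about -5, D: about -2. Region B is most negative.

B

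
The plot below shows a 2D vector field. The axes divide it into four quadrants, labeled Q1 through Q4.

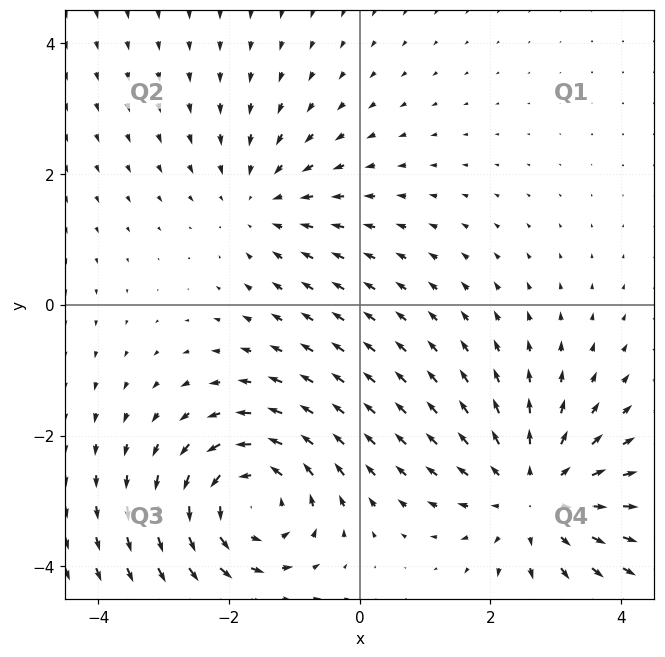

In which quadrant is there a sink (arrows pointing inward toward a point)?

The sink sits at approximately (-1.5, 1.6), which lies in quadrant Q2. The divergence there is about -3, negative as expected for a sink.

Q2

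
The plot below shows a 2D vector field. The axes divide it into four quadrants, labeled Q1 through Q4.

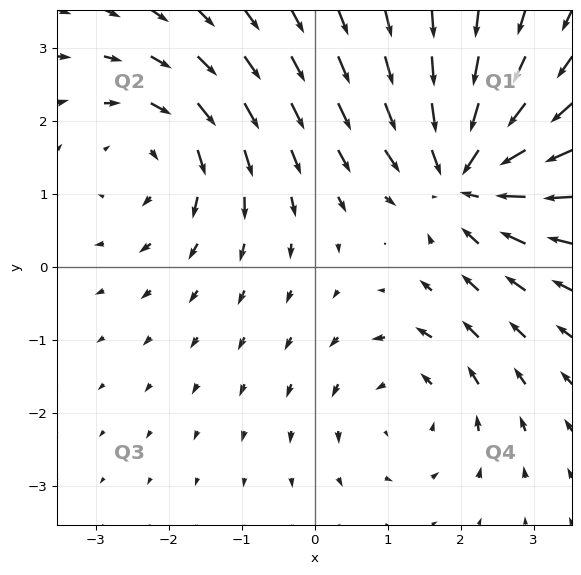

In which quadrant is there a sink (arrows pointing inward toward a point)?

Q1

The sink sits at approximately (2.1, 1.3), which lies in quadrant Q1. The divergence there is about -5, negative as expected for a sink.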